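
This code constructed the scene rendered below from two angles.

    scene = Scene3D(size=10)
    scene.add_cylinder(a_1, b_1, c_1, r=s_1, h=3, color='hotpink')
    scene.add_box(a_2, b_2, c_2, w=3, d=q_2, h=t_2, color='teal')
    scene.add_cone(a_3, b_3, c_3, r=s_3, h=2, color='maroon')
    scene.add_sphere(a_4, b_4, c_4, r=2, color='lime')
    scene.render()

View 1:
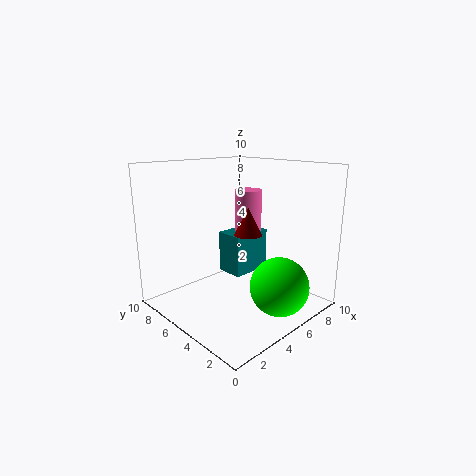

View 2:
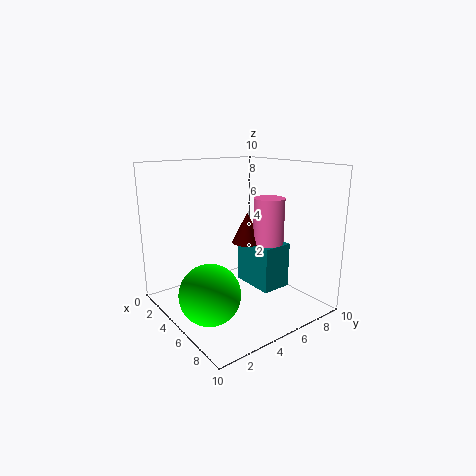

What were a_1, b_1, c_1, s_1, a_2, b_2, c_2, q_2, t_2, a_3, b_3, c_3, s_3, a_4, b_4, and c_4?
a_1 = 7, b_1 = 6, c_1 = 5, s_1 = 1, a_2 = 5, b_2 = 5, c_2 = 2, q_2 = 2, t_2 = 3, a_3 = 6, b_3 = 5, c_3 = 5, s_3 = 1, a_4 = 6, b_4 = 2, c_4 = 2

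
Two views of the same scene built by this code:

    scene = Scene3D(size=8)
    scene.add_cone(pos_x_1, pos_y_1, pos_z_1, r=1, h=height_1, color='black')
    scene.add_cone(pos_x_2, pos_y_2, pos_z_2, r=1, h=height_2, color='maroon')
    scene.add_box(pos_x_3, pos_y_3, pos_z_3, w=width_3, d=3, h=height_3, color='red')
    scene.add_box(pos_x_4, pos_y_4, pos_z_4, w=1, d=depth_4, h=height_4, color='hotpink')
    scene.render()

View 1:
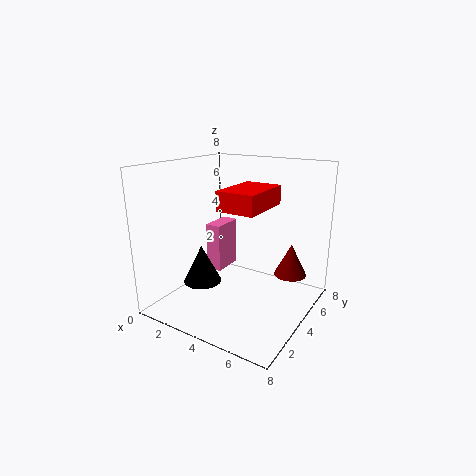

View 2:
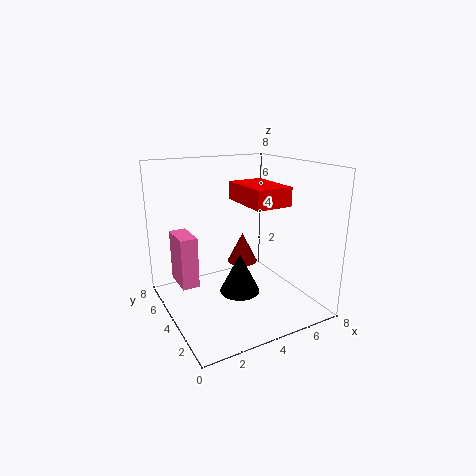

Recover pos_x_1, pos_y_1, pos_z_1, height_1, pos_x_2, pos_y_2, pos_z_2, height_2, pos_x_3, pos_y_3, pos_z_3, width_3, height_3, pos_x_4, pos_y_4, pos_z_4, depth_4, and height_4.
pos_x_1 = 3, pos_y_1 = 2, pos_z_1 = 2, height_1 = 2, pos_x_2 = 6, pos_y_2 = 7, pos_z_2 = 1, height_2 = 2, pos_x_3 = 4, pos_y_3 = 2, pos_z_3 = 6, width_3 = 2, height_3 = 1, pos_x_4 = 1, pos_y_4 = 5, pos_z_4 = 1, depth_4 = 2, height_4 = 3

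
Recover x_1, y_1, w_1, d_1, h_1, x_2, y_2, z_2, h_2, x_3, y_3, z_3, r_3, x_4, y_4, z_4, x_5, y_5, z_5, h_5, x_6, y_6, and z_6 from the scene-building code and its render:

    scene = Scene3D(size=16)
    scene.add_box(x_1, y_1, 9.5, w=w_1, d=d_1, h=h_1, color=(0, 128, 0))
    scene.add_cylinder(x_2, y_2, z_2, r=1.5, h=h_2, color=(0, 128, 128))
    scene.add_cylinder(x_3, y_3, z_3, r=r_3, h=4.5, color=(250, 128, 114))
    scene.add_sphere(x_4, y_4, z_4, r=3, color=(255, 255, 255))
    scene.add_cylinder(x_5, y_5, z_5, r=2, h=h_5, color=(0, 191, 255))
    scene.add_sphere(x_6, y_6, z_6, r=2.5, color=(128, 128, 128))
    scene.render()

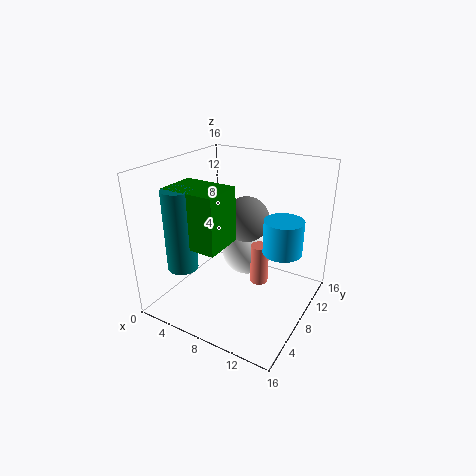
x_1 = 4, y_1 = 1, w_1 = 5.5, d_1 = 4, h_1 = 5.5, x_2 = 5.5, y_2 = 1.5, z_2 = 7, h_2 = 8, x_3 = 10.5, y_3 = 8.5, z_3 = 3, r_3 = 1, x_4 = 7.5, y_4 = 11, z_4 = 5, x_5 = 13.5, y_5 = 7.5, z_5 = 8, h_5 = 3.5, x_6 = 8.5, y_6 = 9, z_6 = 10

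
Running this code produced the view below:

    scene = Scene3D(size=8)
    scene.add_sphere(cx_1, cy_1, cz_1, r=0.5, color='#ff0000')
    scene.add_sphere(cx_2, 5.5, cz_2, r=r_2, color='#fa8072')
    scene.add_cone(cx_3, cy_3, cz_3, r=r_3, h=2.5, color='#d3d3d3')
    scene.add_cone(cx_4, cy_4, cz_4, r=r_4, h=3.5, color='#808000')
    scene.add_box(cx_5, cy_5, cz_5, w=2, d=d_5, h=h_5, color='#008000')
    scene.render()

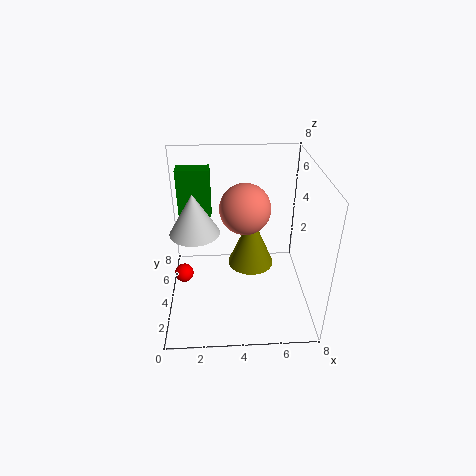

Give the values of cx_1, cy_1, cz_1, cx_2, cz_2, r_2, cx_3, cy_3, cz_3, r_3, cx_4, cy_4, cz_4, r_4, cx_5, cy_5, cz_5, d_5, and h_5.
cx_1 = 1
cy_1 = 3
cz_1 = 2.5
cx_2 = 4.5
cz_2 = 5
r_2 = 1.5
cx_3 = 1.5
cy_3 = 5.5
cz_3 = 3.5
r_3 = 1.5
cx_4 = 5
cy_4 = 6.5
cz_4 = 0.5
r_4 = 1.5
cx_5 = 0.5
cy_5 = 6.5
cz_5 = 4
d_5 = 1
h_5 = 3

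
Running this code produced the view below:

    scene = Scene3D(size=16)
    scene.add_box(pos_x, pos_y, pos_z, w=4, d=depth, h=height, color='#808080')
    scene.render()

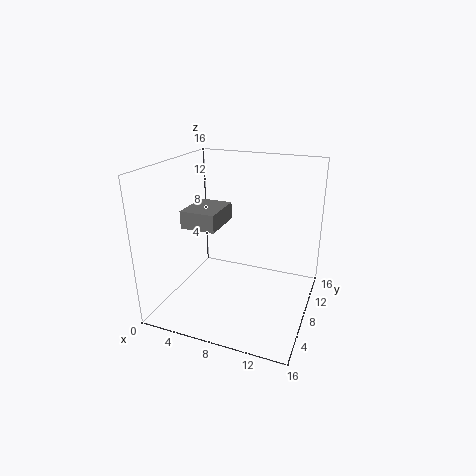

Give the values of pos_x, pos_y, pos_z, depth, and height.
pos_x = 2, pos_y = 6, pos_z = 9, depth = 5, height = 2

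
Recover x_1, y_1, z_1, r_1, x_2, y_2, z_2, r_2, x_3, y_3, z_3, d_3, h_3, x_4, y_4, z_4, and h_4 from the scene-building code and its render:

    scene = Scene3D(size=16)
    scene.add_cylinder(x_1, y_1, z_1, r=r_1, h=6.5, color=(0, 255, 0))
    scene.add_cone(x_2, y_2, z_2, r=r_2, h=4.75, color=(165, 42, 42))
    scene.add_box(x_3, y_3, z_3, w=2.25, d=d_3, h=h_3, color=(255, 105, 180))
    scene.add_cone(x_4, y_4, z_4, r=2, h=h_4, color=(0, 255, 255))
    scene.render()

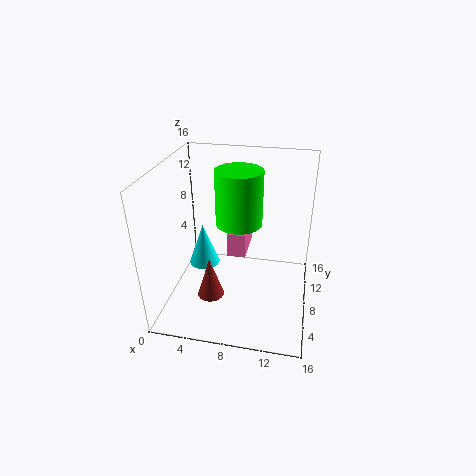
x_1 = 7.5
y_1 = 11
z_1 = 8.25
r_1 = 2.75
x_2 = 5.25
y_2 = 5.75
z_2 = 1.5
r_2 = 1.5
x_3 = 6.25
y_3 = 9.75
z_3 = 4.25
d_3 = 5.25
h_3 = 3
x_4 = 2.5
y_4 = 12.25
z_4 = 1.25
h_4 = 5.5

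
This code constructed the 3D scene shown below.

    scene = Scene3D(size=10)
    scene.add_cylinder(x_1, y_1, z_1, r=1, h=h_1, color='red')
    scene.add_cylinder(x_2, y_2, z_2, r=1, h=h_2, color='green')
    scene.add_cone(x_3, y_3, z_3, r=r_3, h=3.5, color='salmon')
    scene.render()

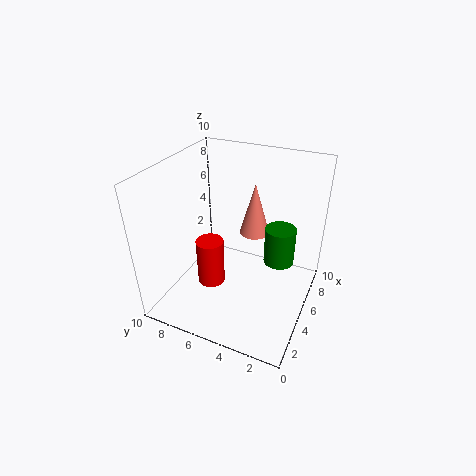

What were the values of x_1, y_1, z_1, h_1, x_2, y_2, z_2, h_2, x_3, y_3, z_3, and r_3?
x_1 = 4.5; y_1 = 7; z_1 = 1; h_1 = 3.5; x_2 = 5; y_2 = 2; z_2 = 4; h_2 = 2.5; x_3 = 5.5; y_3 = 4; z_3 = 5.5; r_3 = 1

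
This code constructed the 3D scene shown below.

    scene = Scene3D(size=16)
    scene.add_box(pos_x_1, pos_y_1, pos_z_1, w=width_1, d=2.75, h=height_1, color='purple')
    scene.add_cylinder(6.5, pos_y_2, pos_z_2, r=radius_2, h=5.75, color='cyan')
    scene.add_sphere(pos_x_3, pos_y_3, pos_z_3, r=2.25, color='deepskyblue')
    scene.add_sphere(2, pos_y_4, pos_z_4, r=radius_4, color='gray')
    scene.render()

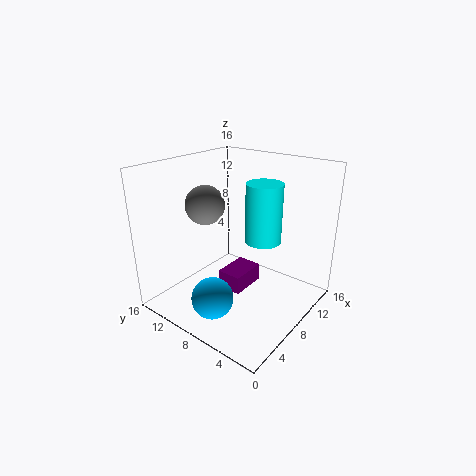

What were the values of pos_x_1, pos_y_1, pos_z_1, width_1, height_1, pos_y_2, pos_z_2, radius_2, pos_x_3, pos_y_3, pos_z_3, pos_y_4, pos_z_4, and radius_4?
pos_x_1 = 5.75; pos_y_1 = 6.25; pos_z_1 = 2.5; width_1 = 4; height_1 = 2; pos_y_2 = 3.75; pos_z_2 = 9.5; radius_2 = 1.75; pos_x_3 = 3.5; pos_y_3 = 8; pos_z_3 = 2.5; pos_y_4 = 7; pos_z_4 = 13.75; radius_4 = 1.75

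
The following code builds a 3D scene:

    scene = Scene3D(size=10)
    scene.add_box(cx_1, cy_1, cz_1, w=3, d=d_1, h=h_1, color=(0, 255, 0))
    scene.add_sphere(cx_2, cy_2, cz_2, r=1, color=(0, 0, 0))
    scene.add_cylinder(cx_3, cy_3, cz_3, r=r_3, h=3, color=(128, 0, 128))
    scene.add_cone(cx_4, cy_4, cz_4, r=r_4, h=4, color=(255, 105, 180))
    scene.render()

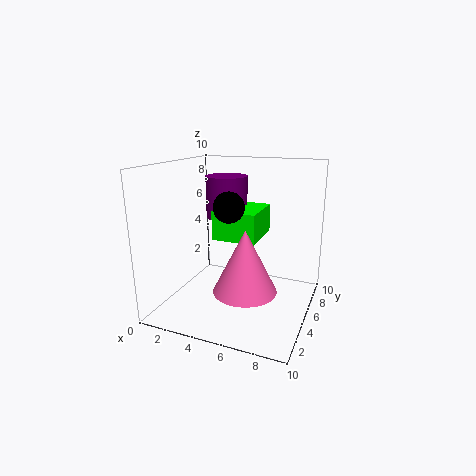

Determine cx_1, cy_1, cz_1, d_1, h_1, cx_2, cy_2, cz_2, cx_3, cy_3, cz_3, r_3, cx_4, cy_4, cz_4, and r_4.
cx_1 = 3.5
cy_1 = 4
cz_1 = 5
d_1 = 3.5
h_1 = 2
cx_2 = 5
cy_2 = 3.5
cz_2 = 7.5
cx_3 = 3.5
cy_3 = 6.5
cz_3 = 6
r_3 = 1.5
cx_4 = 6.5
cy_4 = 2.5
cz_4 = 2.5
r_4 = 2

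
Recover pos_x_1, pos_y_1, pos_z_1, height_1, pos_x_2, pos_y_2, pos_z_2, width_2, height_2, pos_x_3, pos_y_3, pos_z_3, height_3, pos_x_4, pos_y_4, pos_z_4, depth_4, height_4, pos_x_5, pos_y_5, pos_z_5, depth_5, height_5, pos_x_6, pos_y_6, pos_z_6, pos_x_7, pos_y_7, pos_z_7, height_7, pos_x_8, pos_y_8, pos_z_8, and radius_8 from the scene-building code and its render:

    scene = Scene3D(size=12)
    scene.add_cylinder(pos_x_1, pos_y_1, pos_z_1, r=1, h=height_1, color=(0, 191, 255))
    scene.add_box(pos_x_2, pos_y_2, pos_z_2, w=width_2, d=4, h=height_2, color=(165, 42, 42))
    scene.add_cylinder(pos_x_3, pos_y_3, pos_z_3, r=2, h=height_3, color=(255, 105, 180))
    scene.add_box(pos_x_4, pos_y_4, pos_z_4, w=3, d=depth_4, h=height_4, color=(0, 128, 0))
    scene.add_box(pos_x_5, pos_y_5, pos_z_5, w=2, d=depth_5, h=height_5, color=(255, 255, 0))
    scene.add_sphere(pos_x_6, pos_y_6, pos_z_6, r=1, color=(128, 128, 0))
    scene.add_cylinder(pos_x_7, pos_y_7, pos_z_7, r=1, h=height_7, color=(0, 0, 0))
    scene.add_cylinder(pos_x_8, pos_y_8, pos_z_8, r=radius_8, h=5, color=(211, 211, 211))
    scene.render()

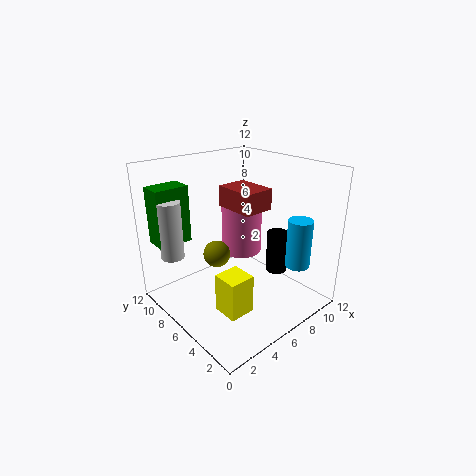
pos_x_1 = 9, pos_y_1 = 2, pos_z_1 = 4, height_1 = 4, pos_x_2 = 8, pos_y_2 = 7, pos_z_2 = 7, width_2 = 3, height_2 = 2, pos_x_3 = 10, pos_y_3 = 10, pos_z_3 = 2, height_3 = 6, pos_x_4 = 1, pos_y_4 = 10, pos_z_4 = 5, depth_4 = 2, height_4 = 5, pos_x_5 = 2, pos_y_5 = 2, pos_z_5 = 2, depth_5 = 2, height_5 = 3, pos_x_6 = 3, pos_y_6 = 5, pos_z_6 = 6, pos_x_7 = 11, pos_y_7 = 6, pos_z_7 = 1, height_7 = 4, pos_x_8 = 2, pos_y_8 = 10, pos_z_8 = 4, radius_8 = 1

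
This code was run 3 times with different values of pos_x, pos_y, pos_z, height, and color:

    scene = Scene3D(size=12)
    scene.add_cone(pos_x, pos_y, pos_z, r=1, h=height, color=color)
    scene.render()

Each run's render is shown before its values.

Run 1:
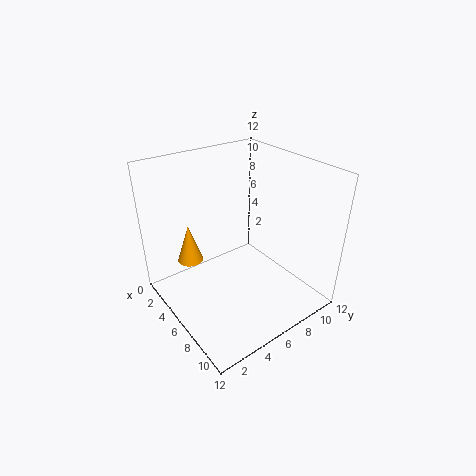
pos_x = 5; pos_y = 2; pos_z = 5; height = 3; color = 'orange'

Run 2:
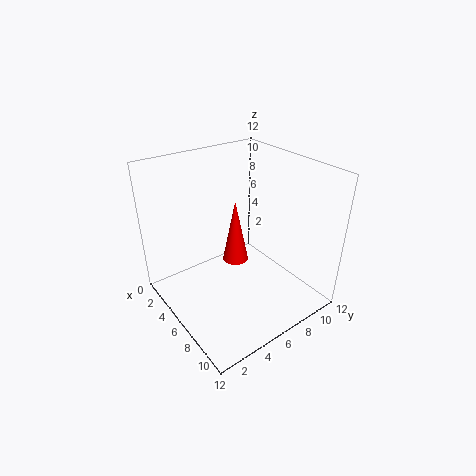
pos_x = 7; pos_y = 5; pos_z = 5; height = 5; color = 'red'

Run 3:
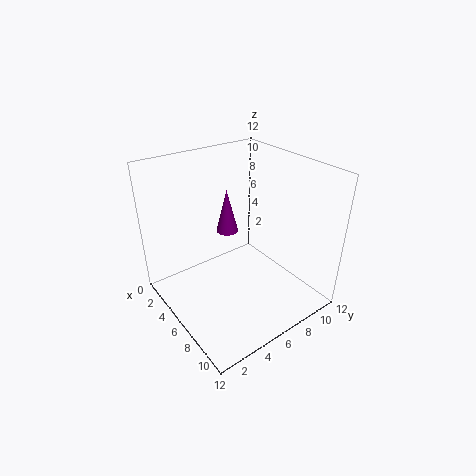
pos_x = 3; pos_y = 7; pos_z = 5; height = 4; color = 'purple'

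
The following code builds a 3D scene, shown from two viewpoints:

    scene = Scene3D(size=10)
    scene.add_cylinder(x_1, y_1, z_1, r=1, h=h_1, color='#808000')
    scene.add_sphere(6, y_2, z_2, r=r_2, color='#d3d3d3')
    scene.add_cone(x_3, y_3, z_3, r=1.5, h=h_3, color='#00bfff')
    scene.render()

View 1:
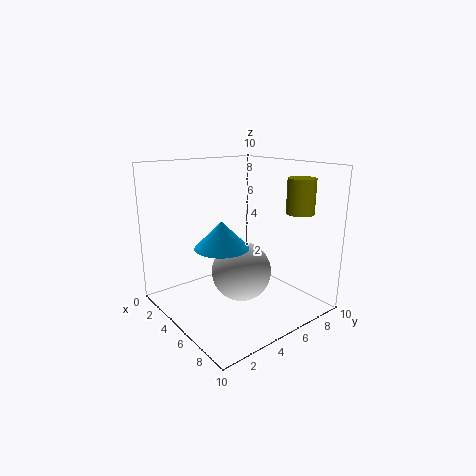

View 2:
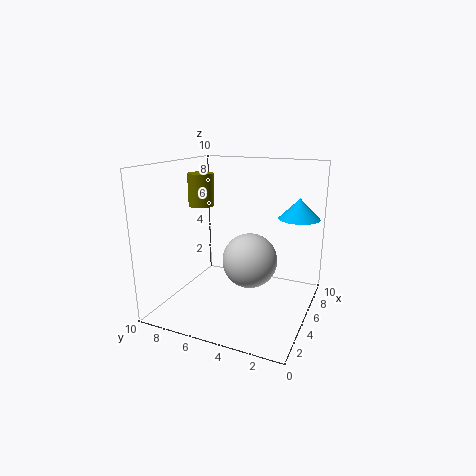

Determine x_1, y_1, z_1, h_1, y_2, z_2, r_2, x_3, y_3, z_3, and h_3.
x_1 = 7; y_1 = 9; z_1 = 6.5; h_1 = 2.5; y_2 = 4.5; z_2 = 3; r_2 = 2; x_3 = 8; y_3 = 1.5; z_3 = 6; h_3 = 1.5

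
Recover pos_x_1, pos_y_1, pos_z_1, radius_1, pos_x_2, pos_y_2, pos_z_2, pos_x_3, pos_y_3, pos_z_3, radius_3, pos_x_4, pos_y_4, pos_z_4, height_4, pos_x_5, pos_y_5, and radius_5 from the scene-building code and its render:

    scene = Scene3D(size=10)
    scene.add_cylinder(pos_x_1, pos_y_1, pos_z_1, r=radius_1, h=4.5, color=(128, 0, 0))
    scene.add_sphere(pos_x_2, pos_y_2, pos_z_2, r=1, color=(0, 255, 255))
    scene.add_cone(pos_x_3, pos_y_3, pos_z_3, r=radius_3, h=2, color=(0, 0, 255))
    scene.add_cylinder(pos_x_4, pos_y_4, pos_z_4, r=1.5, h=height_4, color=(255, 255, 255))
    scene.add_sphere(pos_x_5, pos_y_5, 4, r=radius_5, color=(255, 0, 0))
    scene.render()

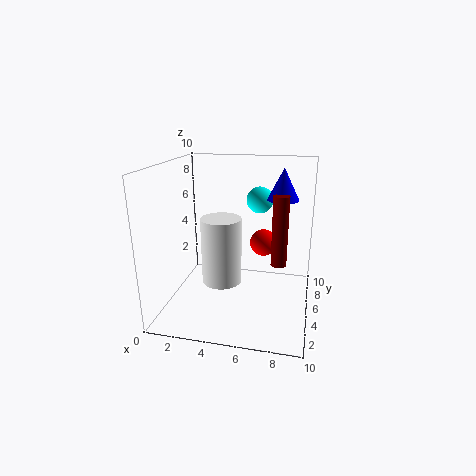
pos_x_1 = 8; pos_y_1 = 3.5; pos_z_1 = 4; radius_1 = 0.5; pos_x_2 = 6; pos_y_2 = 8; pos_z_2 = 7; pos_x_3 = 8; pos_y_3 = 4.5; pos_z_3 = 8; radius_3 = 1; pos_x_4 = 3.5; pos_y_4 = 6; pos_z_4 = 1; height_4 = 5; pos_x_5 = 6.5; pos_y_5 = 7; radius_5 = 1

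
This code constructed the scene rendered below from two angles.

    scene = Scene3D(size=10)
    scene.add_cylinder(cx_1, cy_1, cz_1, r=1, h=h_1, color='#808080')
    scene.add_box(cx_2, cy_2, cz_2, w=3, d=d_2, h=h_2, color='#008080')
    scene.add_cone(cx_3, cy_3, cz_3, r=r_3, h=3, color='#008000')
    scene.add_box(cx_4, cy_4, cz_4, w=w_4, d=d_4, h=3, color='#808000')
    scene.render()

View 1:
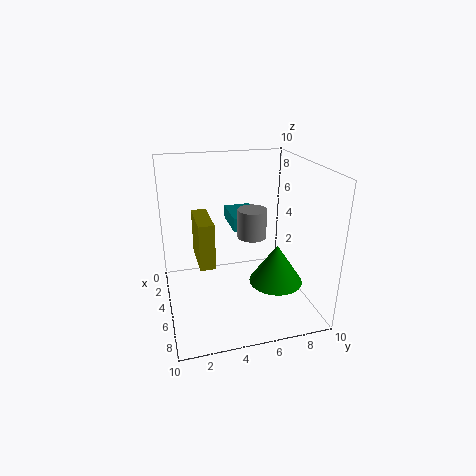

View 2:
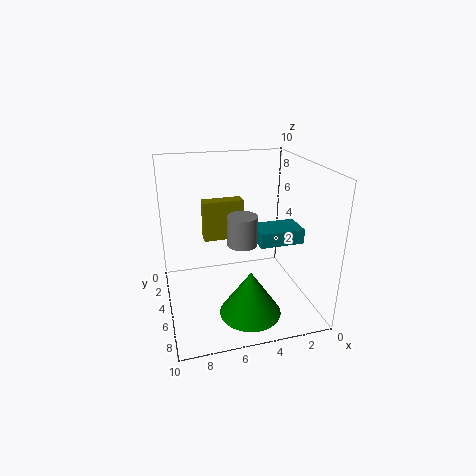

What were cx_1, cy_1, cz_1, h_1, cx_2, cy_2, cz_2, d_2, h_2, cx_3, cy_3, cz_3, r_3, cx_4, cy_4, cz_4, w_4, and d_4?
cx_1 = 5, cy_1 = 6, cz_1 = 5, h_1 = 2, cx_2 = 1, cy_2 = 5, cz_2 = 5, d_2 = 2, h_2 = 1, cx_3 = 5, cy_3 = 8, cz_3 = 1, r_3 = 2, cx_4 = 4, cy_4 = 2, cz_4 = 4, w_4 = 3, d_4 = 1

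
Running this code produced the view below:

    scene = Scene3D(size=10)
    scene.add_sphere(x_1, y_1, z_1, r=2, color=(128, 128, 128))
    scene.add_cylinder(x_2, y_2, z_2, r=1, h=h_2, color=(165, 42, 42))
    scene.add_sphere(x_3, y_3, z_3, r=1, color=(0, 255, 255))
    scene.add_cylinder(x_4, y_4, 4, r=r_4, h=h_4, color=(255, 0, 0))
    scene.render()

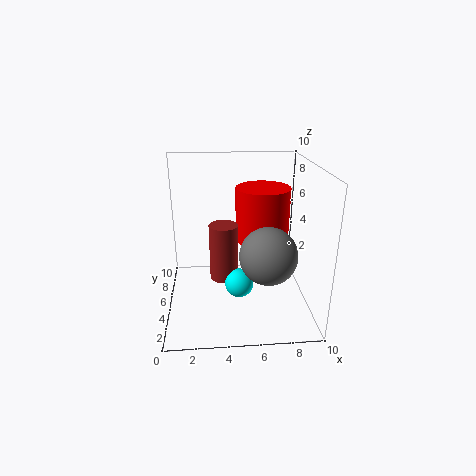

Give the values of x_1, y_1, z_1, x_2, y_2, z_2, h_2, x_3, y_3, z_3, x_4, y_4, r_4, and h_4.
x_1 = 7
y_1 = 4
z_1 = 4
x_2 = 4
y_2 = 5
z_2 = 2
h_2 = 4
x_3 = 5
y_3 = 4
z_3 = 2
x_4 = 7
y_4 = 7
r_4 = 2
h_4 = 4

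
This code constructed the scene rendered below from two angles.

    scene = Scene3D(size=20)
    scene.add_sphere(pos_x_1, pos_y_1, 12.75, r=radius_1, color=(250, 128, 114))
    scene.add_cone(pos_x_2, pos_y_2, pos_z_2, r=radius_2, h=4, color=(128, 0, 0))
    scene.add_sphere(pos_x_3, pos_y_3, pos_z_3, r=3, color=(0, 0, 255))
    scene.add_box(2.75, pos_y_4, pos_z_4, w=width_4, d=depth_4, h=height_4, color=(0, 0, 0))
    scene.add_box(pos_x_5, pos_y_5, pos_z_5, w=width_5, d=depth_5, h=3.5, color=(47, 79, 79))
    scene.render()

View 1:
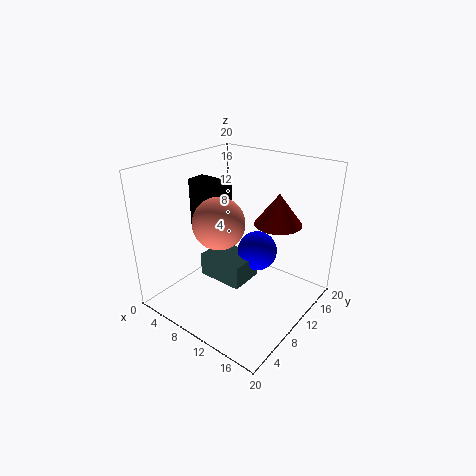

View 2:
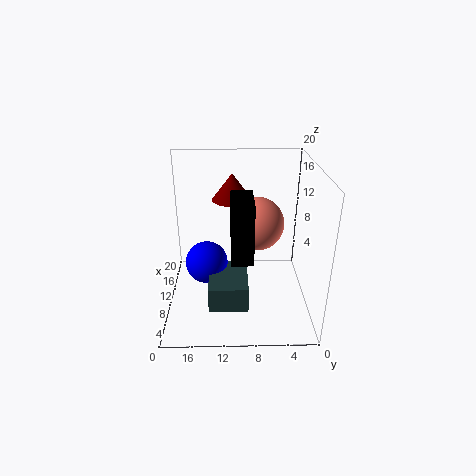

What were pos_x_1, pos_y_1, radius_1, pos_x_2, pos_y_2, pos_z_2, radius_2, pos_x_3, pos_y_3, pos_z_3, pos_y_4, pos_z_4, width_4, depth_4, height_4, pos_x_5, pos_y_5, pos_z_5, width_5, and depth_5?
pos_x_1 = 8.75, pos_y_1 = 7.5, radius_1 = 3.5, pos_x_2 = 15.75, pos_y_2 = 10.75, pos_z_2 = 13.5, radius_2 = 3, pos_x_3 = 10.25, pos_y_3 = 14.5, pos_z_3 = 6, pos_y_4 = 8.25, pos_z_4 = 10, width_4 = 5.5, depth_4 = 2.75, height_4 = 7.5, pos_x_5 = 3.75, pos_y_5 = 8.75, pos_z_5 = 2.25, width_5 = 7, depth_5 = 5.25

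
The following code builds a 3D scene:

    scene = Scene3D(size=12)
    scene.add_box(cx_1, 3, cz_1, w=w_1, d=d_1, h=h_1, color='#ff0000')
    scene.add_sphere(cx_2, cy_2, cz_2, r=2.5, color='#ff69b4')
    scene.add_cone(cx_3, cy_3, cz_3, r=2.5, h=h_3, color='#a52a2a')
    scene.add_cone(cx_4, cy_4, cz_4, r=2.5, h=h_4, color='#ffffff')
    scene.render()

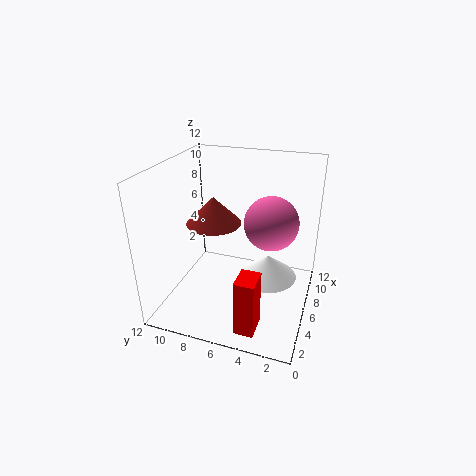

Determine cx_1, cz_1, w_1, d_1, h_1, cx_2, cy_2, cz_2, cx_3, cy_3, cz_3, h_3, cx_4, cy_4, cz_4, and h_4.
cx_1 = 0.5, cz_1 = 1, w_1 = 2, d_1 = 1.5, h_1 = 4.5, cx_2 = 9.5, cy_2 = 4, cz_2 = 6, cx_3 = 8, cy_3 = 9, cz_3 = 6, h_3 = 2.5, cx_4 = 6.5, cy_4 = 3.5, cz_4 = 2.5, h_4 = 2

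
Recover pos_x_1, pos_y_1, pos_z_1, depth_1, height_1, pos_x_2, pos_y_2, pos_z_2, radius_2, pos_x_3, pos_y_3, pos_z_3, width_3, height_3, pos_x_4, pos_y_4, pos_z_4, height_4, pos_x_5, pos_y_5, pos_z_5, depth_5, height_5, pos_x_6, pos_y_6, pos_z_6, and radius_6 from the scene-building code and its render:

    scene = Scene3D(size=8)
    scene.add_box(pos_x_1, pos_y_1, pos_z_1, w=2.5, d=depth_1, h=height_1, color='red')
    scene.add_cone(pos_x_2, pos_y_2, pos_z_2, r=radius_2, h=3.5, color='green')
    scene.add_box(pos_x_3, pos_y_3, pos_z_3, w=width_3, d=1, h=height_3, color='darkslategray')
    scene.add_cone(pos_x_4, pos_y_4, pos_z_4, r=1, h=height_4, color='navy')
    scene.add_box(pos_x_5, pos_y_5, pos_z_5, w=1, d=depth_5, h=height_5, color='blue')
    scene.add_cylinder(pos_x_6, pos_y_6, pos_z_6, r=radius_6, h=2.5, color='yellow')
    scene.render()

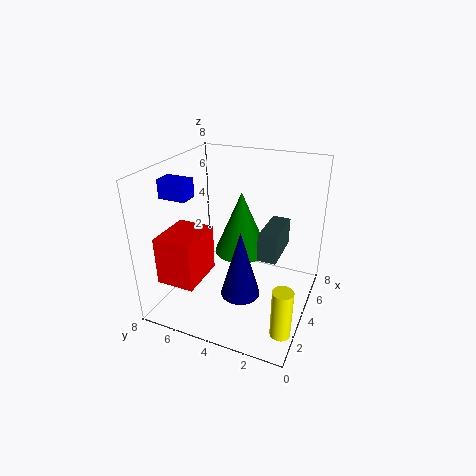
pos_x_1 = 0.5
pos_y_1 = 5
pos_z_1 = 2.5
depth_1 = 2
height_1 = 2.5
pos_x_2 = 4.5
pos_y_2 = 4
pos_z_2 = 3
radius_2 = 1.5
pos_x_3 = 3
pos_y_3 = 1.5
pos_z_3 = 3.5
width_3 = 2.5
height_3 = 1.5
pos_x_4 = 2
pos_y_4 = 3
pos_z_4 = 2
height_4 = 3.5
pos_x_5 = 2
pos_y_5 = 6
pos_z_5 = 6.5
depth_5 = 1.5
height_5 = 1
pos_x_6 = 1
pos_y_6 = 0.5
pos_z_6 = 1
radius_6 = 0.5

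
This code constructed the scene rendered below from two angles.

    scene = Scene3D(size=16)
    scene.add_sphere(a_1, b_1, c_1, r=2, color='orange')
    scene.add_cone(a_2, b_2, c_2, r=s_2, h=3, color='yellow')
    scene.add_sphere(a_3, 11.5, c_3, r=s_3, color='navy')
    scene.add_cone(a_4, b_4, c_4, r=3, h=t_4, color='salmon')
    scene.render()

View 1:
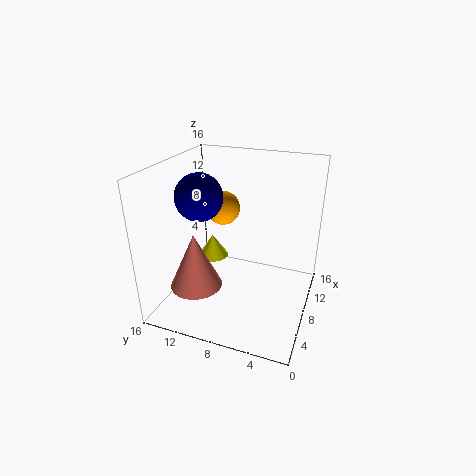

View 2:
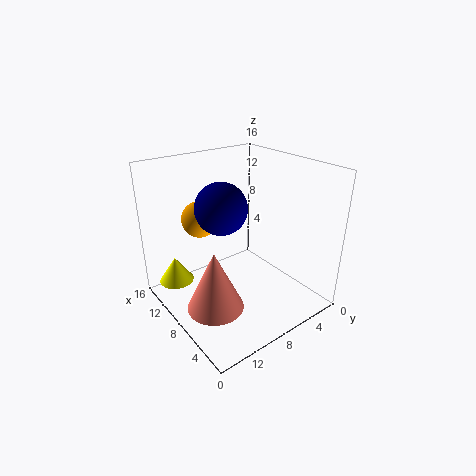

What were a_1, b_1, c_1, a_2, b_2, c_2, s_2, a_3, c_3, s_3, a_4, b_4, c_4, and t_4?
a_1 = 11; b_1 = 11; c_1 = 10; a_2 = 13; b_2 = 13.5; c_2 = 2; s_2 = 2; a_3 = 6; c_3 = 13; s_3 = 2.5; a_4 = 6; b_4 = 12.5; c_4 = 2; t_4 = 6.5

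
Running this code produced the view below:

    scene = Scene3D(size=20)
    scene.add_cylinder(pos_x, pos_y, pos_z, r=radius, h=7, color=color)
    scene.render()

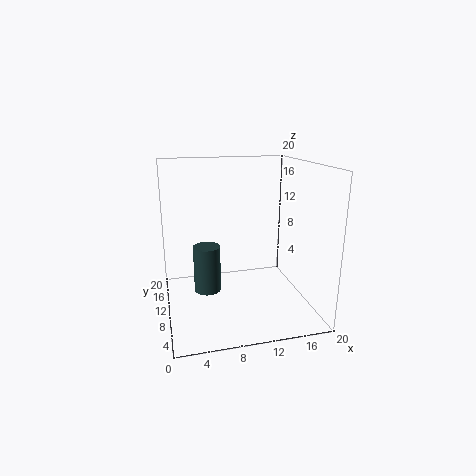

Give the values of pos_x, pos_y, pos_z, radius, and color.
pos_x = 6, pos_y = 13, pos_z = 1, radius = 2, color = 'darkslategray'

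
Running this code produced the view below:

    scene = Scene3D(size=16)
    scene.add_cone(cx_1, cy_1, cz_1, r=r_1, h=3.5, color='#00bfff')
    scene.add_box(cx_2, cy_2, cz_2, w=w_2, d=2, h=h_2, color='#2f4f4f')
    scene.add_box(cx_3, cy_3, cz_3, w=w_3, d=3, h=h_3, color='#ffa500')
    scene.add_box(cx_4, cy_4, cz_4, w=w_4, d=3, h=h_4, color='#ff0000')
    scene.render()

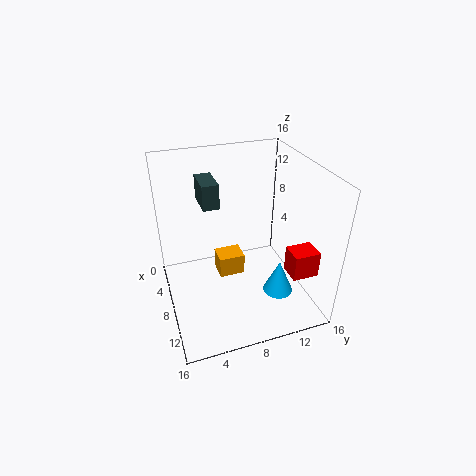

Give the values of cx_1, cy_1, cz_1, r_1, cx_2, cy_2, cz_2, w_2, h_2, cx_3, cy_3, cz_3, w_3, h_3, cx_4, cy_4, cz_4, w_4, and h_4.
cx_1 = 13.5
cy_1 = 10.5
cz_1 = 4.5
r_1 = 1.5
cx_2 = 0.5
cy_2 = 5
cz_2 = 10
w_2 = 4
h_2 = 3
cx_3 = 5
cy_3 = 6
cz_3 = 2.5
w_3 = 2.5
h_3 = 2.5
cx_4 = 10
cy_4 = 13
cz_4 = 4
w_4 = 2.5
h_4 = 3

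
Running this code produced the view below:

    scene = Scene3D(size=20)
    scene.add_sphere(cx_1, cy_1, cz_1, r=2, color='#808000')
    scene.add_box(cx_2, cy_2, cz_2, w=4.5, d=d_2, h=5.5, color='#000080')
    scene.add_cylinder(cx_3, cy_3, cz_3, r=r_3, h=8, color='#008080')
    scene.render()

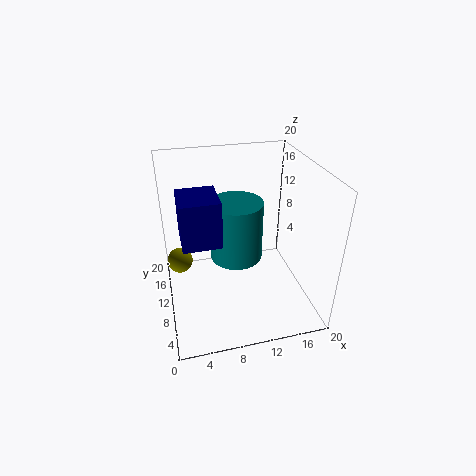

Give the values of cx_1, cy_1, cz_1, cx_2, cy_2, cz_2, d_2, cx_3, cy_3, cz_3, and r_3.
cx_1 = 2
cy_1 = 16.5
cz_1 = 3
cx_2 = 2
cy_2 = 3
cz_2 = 13.5
d_2 = 5
cx_3 = 9.5
cy_3 = 9
cz_3 = 8
r_3 = 3.5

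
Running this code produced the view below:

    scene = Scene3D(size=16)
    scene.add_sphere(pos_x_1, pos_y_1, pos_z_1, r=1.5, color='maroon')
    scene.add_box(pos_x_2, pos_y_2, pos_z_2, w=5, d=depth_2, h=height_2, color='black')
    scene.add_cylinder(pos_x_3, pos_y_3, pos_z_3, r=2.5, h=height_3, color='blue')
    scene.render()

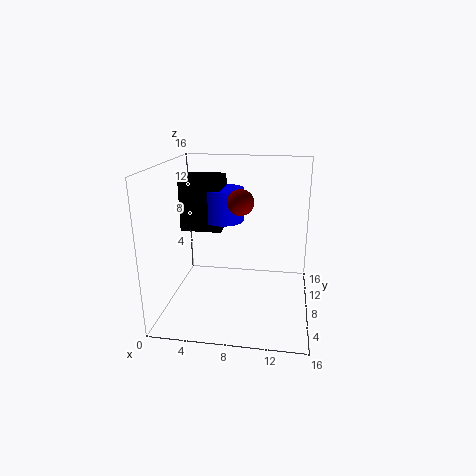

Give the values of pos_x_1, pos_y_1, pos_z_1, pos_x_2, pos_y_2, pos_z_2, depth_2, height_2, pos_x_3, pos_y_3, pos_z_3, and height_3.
pos_x_1 = 8
pos_y_1 = 10
pos_z_1 = 11.5
pos_x_2 = 0.5
pos_y_2 = 10.5
pos_z_2 = 7.5
depth_2 = 4
height_2 = 6.5
pos_x_3 = 5.5
pos_y_3 = 12.5
pos_z_3 = 8.5
height_3 = 4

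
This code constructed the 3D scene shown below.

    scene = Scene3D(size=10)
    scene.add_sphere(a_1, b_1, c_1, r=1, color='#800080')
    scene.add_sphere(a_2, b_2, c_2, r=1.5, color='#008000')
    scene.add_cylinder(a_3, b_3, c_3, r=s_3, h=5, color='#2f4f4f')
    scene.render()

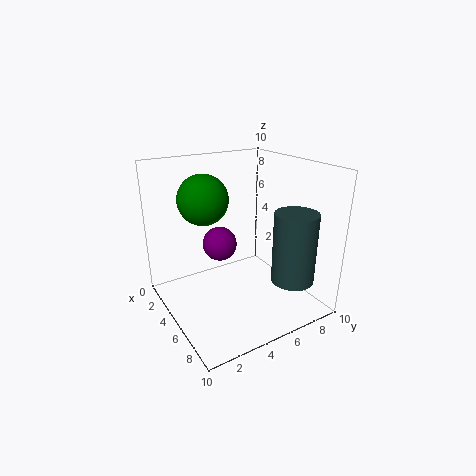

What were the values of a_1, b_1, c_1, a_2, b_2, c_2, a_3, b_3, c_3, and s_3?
a_1 = 7, b_1 = 2.5, c_1 = 6, a_2 = 6, b_2 = 2, c_2 = 8.5, a_3 = 7.5, b_3 = 8, c_3 = 2, s_3 = 1.5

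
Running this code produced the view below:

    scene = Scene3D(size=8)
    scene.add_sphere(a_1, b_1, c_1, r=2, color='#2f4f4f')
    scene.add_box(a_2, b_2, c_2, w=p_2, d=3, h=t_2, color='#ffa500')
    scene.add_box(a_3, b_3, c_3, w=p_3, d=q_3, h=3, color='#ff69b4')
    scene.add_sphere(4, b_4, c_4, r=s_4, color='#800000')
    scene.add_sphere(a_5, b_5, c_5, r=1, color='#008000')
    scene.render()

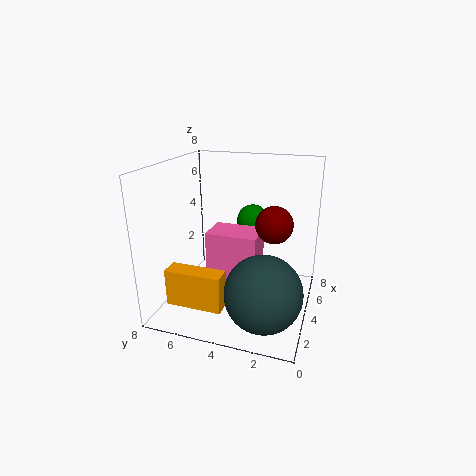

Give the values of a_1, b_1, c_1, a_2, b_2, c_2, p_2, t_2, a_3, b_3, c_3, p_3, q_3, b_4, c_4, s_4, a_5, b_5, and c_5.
a_1 = 2; b_1 = 2; c_1 = 2; a_2 = 1; b_2 = 4; c_2 = 1; p_2 = 1; t_2 = 2; a_3 = 4; b_3 = 3; c_3 = 1; p_3 = 2; q_3 = 3; b_4 = 2; c_4 = 5; s_4 = 1; a_5 = 7; b_5 = 4; c_5 = 4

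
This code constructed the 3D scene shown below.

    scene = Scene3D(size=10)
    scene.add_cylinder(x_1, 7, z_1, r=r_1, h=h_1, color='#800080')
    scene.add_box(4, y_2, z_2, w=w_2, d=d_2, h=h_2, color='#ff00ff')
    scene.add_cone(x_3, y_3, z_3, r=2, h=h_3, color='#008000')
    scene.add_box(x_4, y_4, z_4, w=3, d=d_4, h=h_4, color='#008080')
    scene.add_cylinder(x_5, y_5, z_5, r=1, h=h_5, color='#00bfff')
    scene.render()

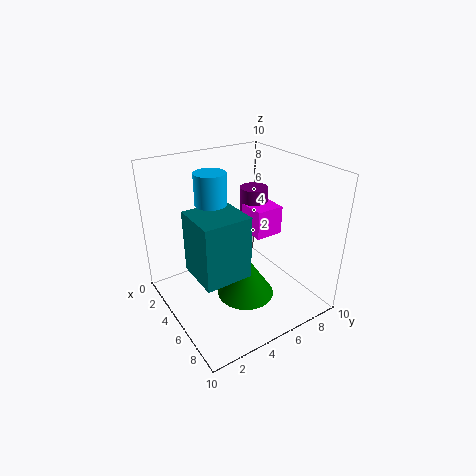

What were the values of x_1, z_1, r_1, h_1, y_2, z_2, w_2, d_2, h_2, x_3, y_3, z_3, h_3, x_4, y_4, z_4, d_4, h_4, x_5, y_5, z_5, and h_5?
x_1 = 4, z_1 = 6, r_1 = 1, h_1 = 2, y_2 = 6, z_2 = 5, w_2 = 2, d_2 = 2, h_2 = 2, x_3 = 6, y_3 = 5, z_3 = 1, h_3 = 3, x_4 = 5, y_4 = 1, z_4 = 4, d_4 = 3, h_4 = 4, x_5 = 5, y_5 = 3, z_5 = 8, h_5 = 2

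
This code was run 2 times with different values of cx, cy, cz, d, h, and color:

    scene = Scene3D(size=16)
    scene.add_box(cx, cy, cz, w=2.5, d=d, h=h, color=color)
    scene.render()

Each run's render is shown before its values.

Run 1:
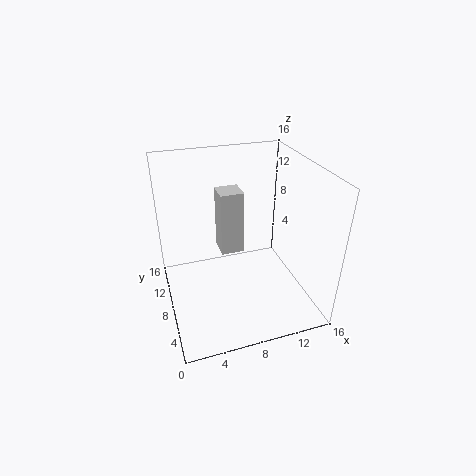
cx = 6, cy = 7.5, cz = 6.5, d = 2.5, h = 7, color = 'lightgray'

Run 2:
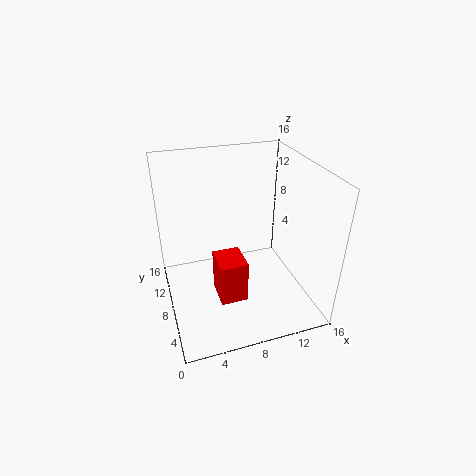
cx = 4, cy = 0.5, cz = 6, d = 3, h = 4, color = 'red'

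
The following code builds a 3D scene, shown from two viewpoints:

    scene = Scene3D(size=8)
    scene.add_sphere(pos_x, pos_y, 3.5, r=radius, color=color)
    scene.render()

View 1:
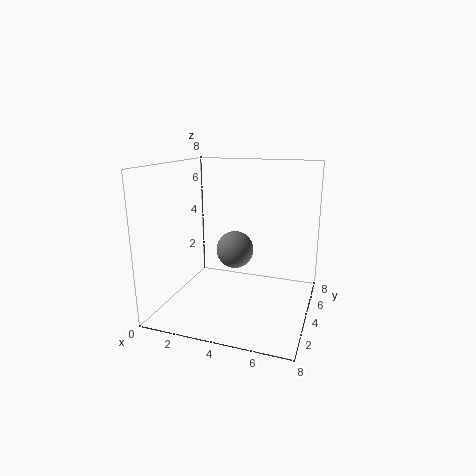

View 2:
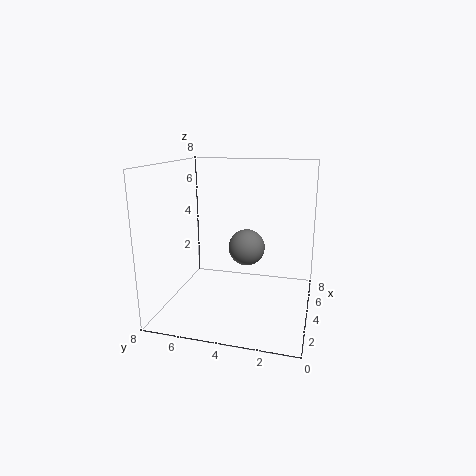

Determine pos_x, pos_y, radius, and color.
pos_x = 4, pos_y = 3.5, radius = 1, color = 'gray'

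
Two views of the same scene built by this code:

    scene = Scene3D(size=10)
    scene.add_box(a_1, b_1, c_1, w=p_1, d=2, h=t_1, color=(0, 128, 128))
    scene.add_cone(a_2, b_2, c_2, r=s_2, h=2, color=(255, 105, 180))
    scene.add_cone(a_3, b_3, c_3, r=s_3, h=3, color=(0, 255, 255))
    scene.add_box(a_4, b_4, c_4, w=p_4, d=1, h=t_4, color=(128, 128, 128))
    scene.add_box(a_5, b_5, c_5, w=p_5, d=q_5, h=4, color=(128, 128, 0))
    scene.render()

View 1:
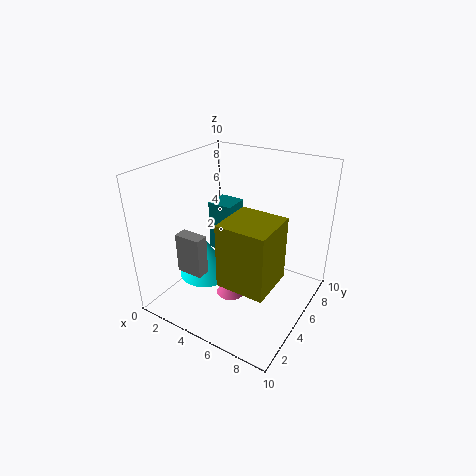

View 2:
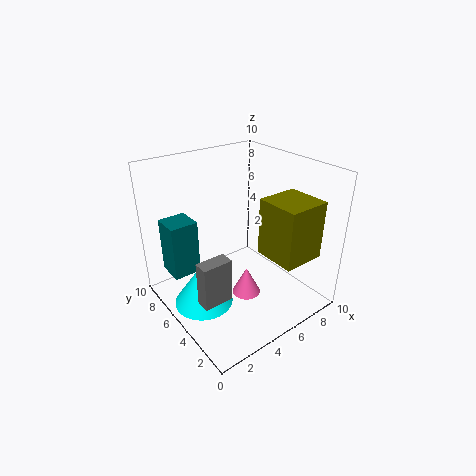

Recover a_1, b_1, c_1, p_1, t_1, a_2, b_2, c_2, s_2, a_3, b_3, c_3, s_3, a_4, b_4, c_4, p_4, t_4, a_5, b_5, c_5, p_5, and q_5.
a_1 = 1; b_1 = 7; c_1 = 2; p_1 = 2; t_1 = 4; a_2 = 5; b_2 = 4; c_2 = 1; s_2 = 1; a_3 = 2; b_3 = 5; c_3 = 1; s_3 = 2; a_4 = 1; b_4 = 3; c_4 = 2; p_4 = 2; t_4 = 3; a_5 = 6; b_5 = 1; c_5 = 4; p_5 = 3; q_5 = 3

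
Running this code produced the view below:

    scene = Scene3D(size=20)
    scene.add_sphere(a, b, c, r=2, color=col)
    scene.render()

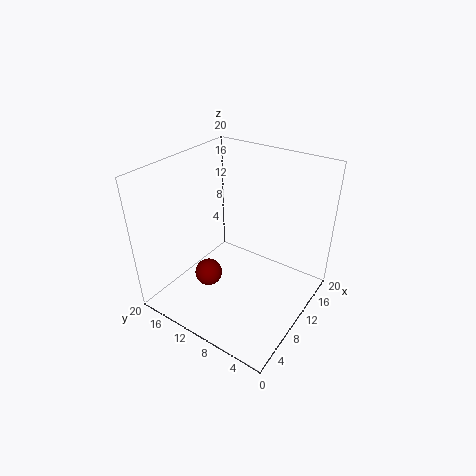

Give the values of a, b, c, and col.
a = 8; b = 14; c = 3.5; col = 'maroon'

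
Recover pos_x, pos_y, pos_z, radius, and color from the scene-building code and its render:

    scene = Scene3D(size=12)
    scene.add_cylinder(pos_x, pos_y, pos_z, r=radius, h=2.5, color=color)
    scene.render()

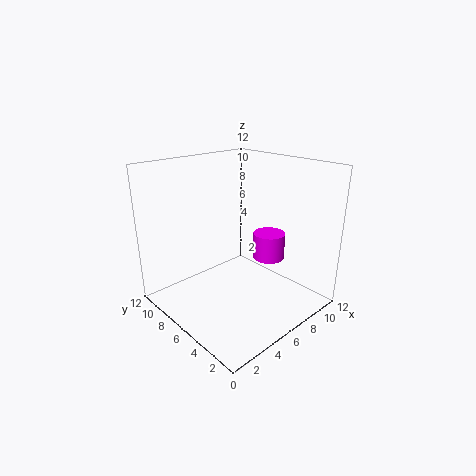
pos_x = 10.5
pos_y = 6.5
pos_z = 2.5
radius = 1.5
color = 'magenta'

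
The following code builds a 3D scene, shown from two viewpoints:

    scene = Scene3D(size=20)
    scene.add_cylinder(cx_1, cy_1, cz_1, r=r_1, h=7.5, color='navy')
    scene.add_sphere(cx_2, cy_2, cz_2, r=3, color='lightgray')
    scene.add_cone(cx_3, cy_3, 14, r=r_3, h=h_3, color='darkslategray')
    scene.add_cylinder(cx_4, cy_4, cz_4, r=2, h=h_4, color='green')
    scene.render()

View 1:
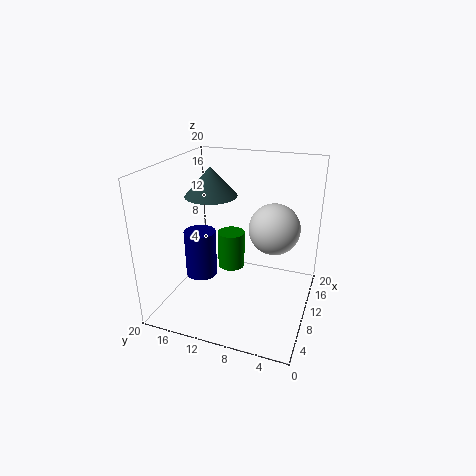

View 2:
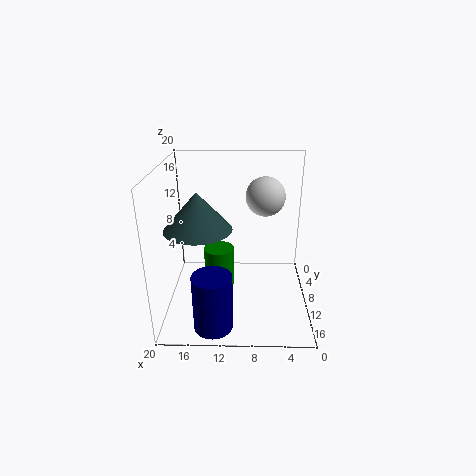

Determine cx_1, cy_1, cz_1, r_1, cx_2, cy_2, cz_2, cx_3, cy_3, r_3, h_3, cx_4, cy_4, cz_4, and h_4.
cx_1 = 13
cy_1 = 17.5
cz_1 = 1
r_1 = 2.5
cx_2 = 6
cy_2 = 4
cz_2 = 14
cx_3 = 14.5
cy_3 = 16
r_3 = 4
h_3 = 4.5
cx_4 = 12.5
cy_4 = 12
cz_4 = 4
h_4 = 5.5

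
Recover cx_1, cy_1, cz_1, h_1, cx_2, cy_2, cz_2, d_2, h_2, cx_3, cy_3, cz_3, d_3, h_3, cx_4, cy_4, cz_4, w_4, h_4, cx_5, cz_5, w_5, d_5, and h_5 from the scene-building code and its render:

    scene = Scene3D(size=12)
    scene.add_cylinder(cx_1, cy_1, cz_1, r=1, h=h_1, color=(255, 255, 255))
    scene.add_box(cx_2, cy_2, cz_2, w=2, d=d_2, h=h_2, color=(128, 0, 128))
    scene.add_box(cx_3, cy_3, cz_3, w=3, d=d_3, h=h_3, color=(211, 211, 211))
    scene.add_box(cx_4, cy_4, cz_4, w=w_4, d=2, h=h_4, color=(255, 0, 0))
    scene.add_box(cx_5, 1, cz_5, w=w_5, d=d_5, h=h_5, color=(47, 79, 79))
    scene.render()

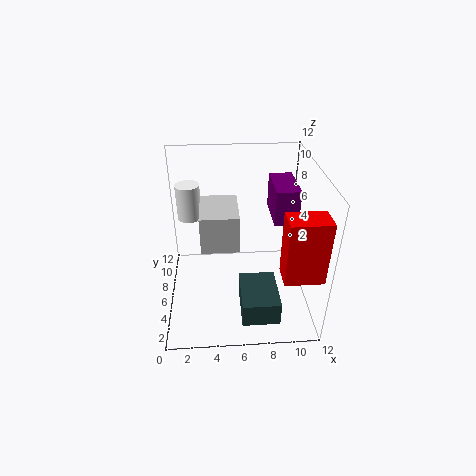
cx_1 = 2; cy_1 = 8; cz_1 = 7; h_1 = 3; cx_2 = 9; cy_2 = 6; cz_2 = 7; d_2 = 4; h_2 = 3; cx_3 = 3; cy_3 = 4; cz_3 = 6; d_3 = 4; h_3 = 3; cx_4 = 9; cy_4 = 1; cz_4 = 5; w_4 = 3; h_4 = 5; cx_5 = 6; cz_5 = 1; w_5 = 3; d_5 = 4; h_5 = 2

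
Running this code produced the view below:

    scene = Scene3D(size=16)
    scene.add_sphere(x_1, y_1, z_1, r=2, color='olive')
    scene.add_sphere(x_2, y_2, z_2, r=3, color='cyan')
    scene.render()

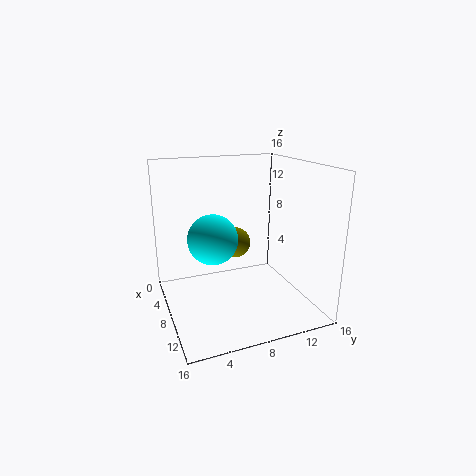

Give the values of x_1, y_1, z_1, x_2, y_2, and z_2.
x_1 = 2; y_1 = 10; z_1 = 5; x_2 = 5; y_2 = 6; z_2 = 7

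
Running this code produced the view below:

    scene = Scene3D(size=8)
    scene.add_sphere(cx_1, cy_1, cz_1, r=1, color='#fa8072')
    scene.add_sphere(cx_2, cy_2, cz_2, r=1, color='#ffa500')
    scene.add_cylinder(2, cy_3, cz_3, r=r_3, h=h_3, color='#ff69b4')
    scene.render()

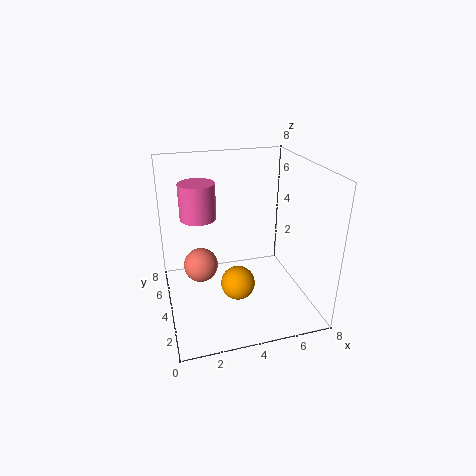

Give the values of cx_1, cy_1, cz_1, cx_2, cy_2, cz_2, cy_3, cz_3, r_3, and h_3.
cx_1 = 2
cy_1 = 5
cz_1 = 2
cx_2 = 4
cy_2 = 4
cz_2 = 1
cy_3 = 5
cz_3 = 5
r_3 = 1
h_3 = 2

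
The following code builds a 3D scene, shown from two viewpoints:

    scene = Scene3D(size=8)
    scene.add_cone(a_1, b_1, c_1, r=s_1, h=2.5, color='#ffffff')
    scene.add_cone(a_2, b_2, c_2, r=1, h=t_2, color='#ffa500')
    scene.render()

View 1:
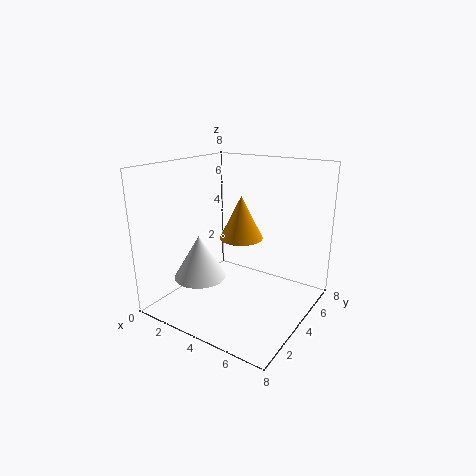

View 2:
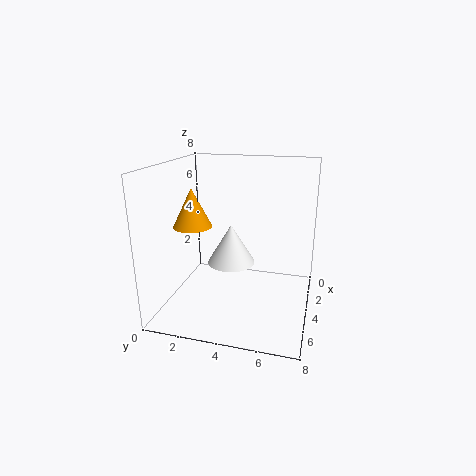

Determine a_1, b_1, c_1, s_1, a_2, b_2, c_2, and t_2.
a_1 = 2, b_1 = 3, c_1 = 1.5, s_1 = 1.5, a_2 = 5.5, b_2 = 2, c_2 = 5, t_2 = 2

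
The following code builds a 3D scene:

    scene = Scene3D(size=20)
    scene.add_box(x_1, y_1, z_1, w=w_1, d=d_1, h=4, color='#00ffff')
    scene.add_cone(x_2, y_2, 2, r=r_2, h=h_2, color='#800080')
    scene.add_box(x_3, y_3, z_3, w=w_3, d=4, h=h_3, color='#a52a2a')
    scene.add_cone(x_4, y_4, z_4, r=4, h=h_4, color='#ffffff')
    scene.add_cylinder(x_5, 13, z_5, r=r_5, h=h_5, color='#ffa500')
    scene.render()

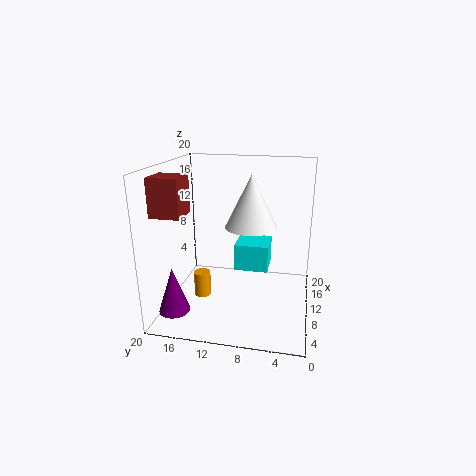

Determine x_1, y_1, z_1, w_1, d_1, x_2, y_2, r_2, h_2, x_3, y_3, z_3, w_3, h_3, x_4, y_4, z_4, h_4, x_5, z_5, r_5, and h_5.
x_1 = 12; y_1 = 6; z_1 = 4; w_1 = 5; d_1 = 5; x_2 = 3; y_2 = 17; r_2 = 2; h_2 = 6; x_3 = 4; y_3 = 16; z_3 = 14; w_3 = 4; h_3 = 5; x_4 = 15; y_4 = 9; z_4 = 10; h_4 = 8; x_5 = 3; z_5 = 5; r_5 = 1; h_5 = 3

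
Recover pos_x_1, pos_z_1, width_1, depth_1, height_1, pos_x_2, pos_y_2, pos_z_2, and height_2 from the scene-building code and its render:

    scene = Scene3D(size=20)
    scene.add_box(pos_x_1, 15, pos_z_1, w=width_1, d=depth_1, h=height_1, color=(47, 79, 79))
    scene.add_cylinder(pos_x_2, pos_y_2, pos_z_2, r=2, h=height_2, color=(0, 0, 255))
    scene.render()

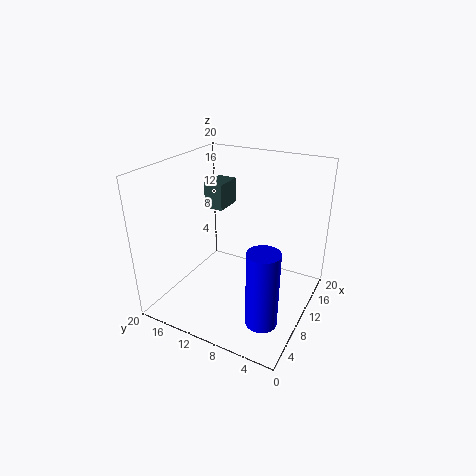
pos_x_1 = 14; pos_z_1 = 11.5; width_1 = 4.5; depth_1 = 3; height_1 = 4; pos_x_2 = 4; pos_y_2 = 3.5; pos_z_2 = 2.5; height_2 = 10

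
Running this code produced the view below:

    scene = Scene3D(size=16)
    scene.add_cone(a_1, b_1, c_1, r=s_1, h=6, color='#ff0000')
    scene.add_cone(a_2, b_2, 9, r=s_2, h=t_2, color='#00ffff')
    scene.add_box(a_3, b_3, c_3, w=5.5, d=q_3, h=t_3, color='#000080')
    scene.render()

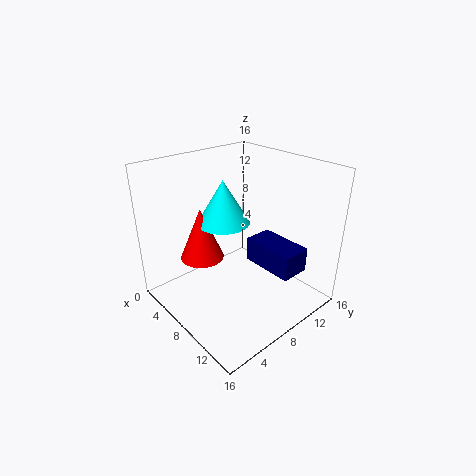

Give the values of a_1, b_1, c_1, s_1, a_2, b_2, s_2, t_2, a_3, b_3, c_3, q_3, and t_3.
a_1 = 4.5; b_1 = 5.5; c_1 = 5; s_1 = 2.5; a_2 = 5.5; b_2 = 8; s_2 = 3; t_2 = 5; a_3 = 10; b_3 = 7.5; c_3 = 6.5; q_3 = 3; t_3 = 2.5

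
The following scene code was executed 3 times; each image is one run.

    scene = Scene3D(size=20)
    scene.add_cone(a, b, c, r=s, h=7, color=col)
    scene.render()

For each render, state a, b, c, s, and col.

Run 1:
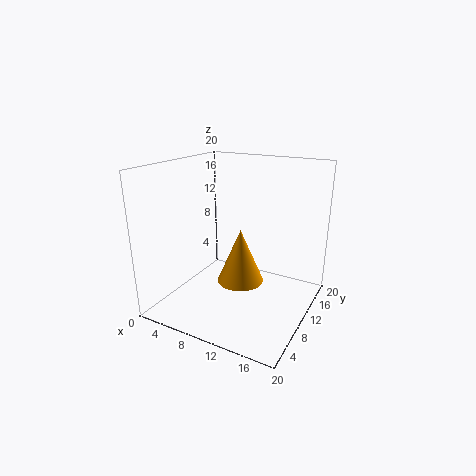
a = 12, b = 7, c = 5.5, s = 3, col = 'orange'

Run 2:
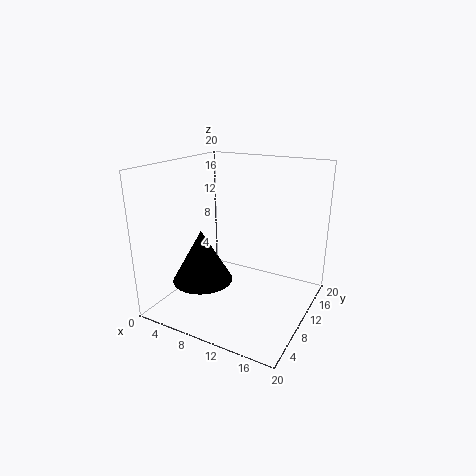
a = 7, b = 5.5, c = 5, s = 4, col = 'black'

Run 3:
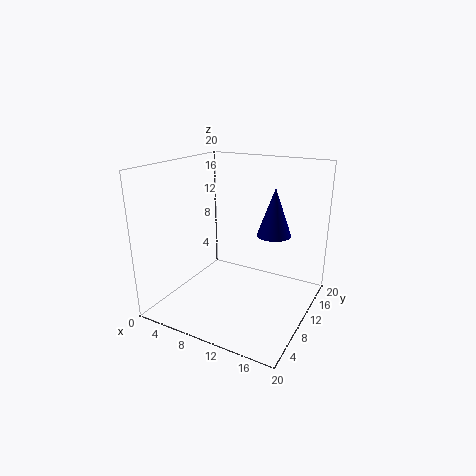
a = 13.5, b = 14.5, c = 9.5, s = 2.5, col = 'navy'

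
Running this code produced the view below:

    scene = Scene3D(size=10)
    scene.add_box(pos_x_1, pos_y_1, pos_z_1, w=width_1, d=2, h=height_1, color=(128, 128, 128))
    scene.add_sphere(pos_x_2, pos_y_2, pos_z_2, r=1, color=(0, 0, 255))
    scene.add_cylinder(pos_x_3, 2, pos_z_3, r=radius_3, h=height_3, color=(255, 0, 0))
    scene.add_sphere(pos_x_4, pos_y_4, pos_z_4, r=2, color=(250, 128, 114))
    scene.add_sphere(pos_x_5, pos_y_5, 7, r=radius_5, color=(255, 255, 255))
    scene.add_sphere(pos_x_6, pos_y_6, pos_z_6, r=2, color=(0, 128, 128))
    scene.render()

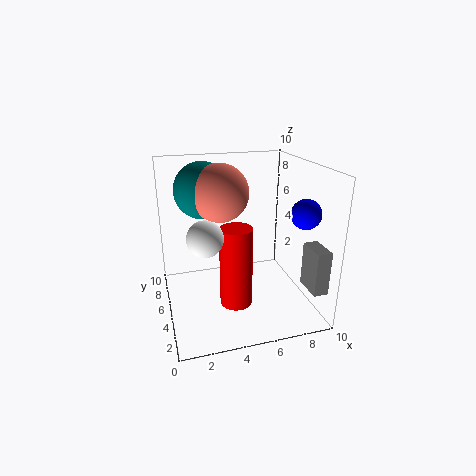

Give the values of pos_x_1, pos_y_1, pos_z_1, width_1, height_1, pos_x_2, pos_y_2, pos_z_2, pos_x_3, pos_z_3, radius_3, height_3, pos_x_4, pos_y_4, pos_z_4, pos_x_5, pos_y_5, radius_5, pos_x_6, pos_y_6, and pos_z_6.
pos_x_1 = 9; pos_y_1 = 1; pos_z_1 = 2; width_1 = 1; height_1 = 3; pos_x_2 = 9; pos_y_2 = 3; pos_z_2 = 7; pos_x_3 = 4; pos_z_3 = 2; radius_3 = 1; height_3 = 5; pos_x_4 = 4; pos_y_4 = 6; pos_z_4 = 8; pos_x_5 = 2; pos_y_5 = 1; radius_5 = 1; pos_x_6 = 3; pos_y_6 = 7; pos_z_6 = 8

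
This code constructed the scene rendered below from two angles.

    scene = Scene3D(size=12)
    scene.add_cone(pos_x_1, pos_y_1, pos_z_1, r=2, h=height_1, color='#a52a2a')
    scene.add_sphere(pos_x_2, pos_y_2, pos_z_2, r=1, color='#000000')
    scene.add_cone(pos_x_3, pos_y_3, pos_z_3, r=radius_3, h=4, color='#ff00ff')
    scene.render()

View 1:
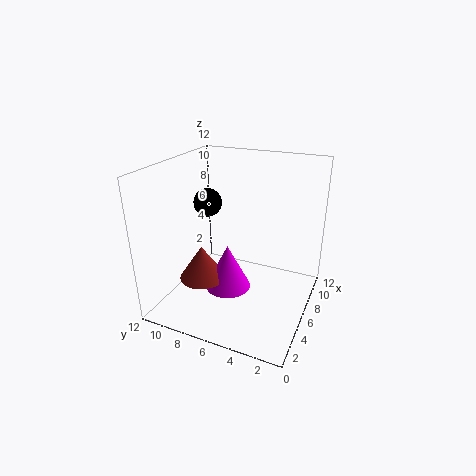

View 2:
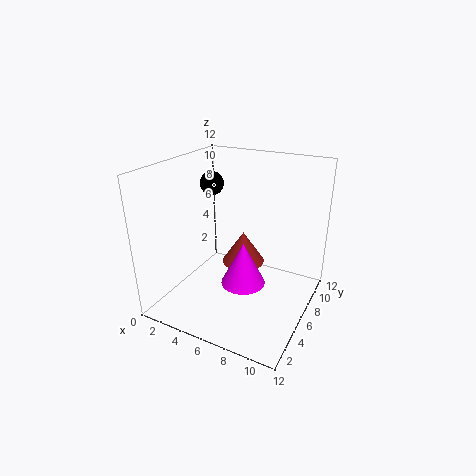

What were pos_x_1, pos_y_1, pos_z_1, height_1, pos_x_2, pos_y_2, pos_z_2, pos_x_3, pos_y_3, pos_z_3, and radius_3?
pos_x_1 = 5; pos_y_1 = 9; pos_z_1 = 2; height_1 = 3; pos_x_2 = 3; pos_y_2 = 7; pos_z_2 = 10; pos_x_3 = 6; pos_y_3 = 7; pos_z_3 = 1; radius_3 = 2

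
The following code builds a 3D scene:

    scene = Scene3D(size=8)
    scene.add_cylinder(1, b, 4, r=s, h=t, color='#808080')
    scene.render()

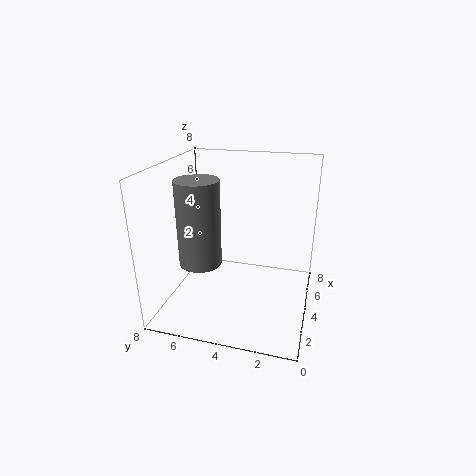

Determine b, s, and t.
b = 5
s = 1
t = 4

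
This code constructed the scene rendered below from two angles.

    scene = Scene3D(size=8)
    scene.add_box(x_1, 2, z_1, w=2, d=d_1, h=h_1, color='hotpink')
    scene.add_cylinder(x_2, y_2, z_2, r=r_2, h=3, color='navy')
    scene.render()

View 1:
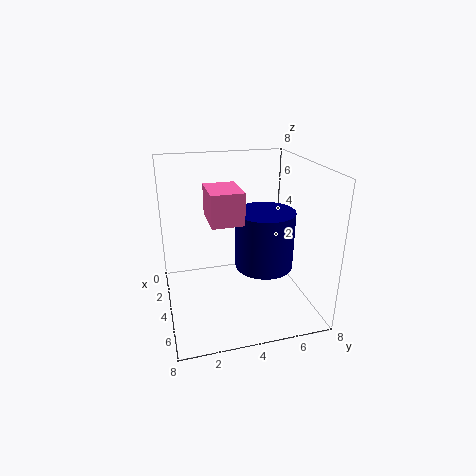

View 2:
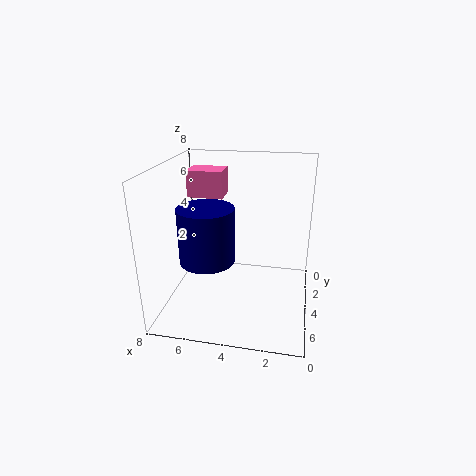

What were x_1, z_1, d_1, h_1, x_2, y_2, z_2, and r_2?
x_1 = 5
z_1 = 6
d_1 = 1.5
h_1 = 1.5
x_2 = 5.5
y_2 = 5
z_2 = 3
r_2 = 1.5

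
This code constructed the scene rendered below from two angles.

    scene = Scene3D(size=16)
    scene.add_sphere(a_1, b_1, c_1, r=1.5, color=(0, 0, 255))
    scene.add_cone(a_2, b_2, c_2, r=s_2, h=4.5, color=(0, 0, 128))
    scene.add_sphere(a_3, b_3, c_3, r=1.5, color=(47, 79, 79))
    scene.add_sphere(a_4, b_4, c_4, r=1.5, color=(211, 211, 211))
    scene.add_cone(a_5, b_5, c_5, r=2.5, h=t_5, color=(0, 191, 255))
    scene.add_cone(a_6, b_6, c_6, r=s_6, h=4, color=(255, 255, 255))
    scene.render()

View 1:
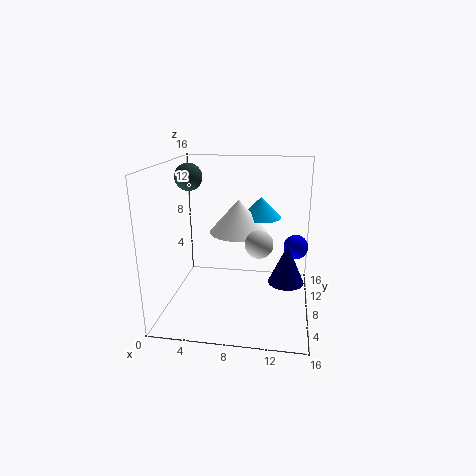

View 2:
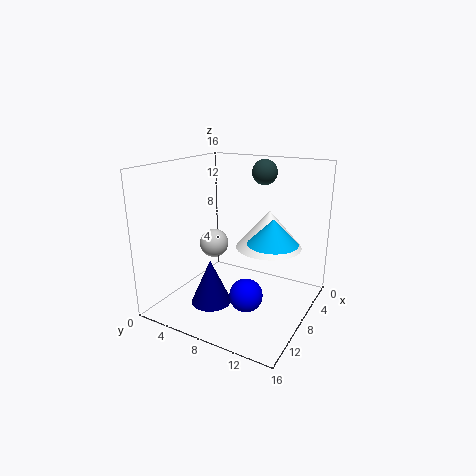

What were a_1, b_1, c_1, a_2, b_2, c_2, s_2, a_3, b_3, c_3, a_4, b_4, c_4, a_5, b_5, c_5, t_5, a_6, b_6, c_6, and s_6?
a_1 = 14.5, b_1 = 12.5, c_1 = 5.5, a_2 = 13.5, b_2 = 8, c_2 = 3, s_2 = 2, a_3 = 2.5, b_3 = 8.5, c_3 = 14.5, a_4 = 10.5, b_4 = 6.5, c_4 = 8, a_5 = 10, b_5 = 13, c_5 = 9, t_5 = 2.5, a_6 = 7.5, b_6 = 11.5, c_6 = 7.5, s_6 = 3.5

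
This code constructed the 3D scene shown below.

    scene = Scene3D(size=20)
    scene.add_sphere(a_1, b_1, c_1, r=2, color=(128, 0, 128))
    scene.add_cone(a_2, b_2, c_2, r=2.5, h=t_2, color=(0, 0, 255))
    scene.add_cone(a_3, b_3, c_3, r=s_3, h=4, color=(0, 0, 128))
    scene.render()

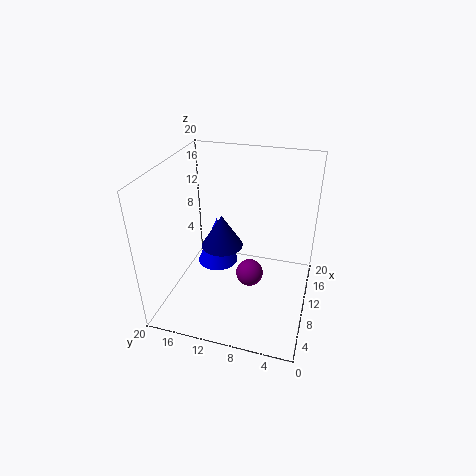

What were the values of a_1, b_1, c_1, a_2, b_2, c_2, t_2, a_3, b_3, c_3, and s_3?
a_1 = 11, b_1 = 8.5, c_1 = 3.5, a_2 = 6, b_2 = 11.5, c_2 = 9, t_2 = 6, a_3 = 5, b_3 = 10.5, c_3 = 12, s_3 = 2.5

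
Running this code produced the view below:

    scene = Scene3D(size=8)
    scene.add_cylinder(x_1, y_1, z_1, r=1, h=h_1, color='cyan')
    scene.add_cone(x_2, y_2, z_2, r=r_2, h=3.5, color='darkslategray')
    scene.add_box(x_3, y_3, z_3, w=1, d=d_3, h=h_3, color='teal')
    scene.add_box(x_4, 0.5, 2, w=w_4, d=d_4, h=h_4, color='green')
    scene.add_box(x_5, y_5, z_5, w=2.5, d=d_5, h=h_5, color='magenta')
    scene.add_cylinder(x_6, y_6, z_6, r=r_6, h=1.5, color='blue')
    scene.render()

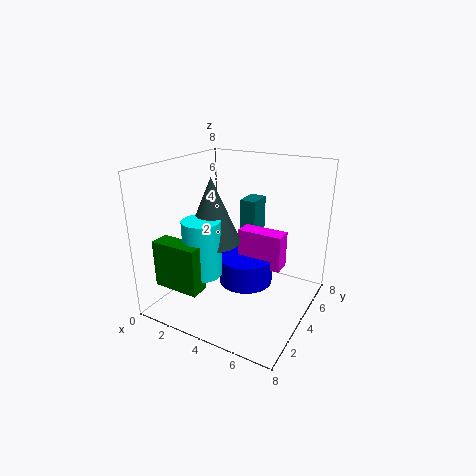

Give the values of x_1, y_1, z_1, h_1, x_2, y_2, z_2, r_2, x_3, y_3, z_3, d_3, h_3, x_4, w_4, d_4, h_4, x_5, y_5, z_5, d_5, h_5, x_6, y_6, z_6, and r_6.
x_1 = 3
y_1 = 2
z_1 = 2.5
h_1 = 3
x_2 = 3
y_2 = 3
z_2 = 4
r_2 = 1.5
x_3 = 3
y_3 = 6
z_3 = 3.5
d_3 = 1.5
h_3 = 2
x_4 = 1
w_4 = 2.5
d_4 = 1
h_4 = 2.5
x_5 = 4
y_5 = 4
z_5 = 2.5
d_5 = 1
h_5 = 2
x_6 = 4.5
y_6 = 4
z_6 = 1.5
r_6 = 1.5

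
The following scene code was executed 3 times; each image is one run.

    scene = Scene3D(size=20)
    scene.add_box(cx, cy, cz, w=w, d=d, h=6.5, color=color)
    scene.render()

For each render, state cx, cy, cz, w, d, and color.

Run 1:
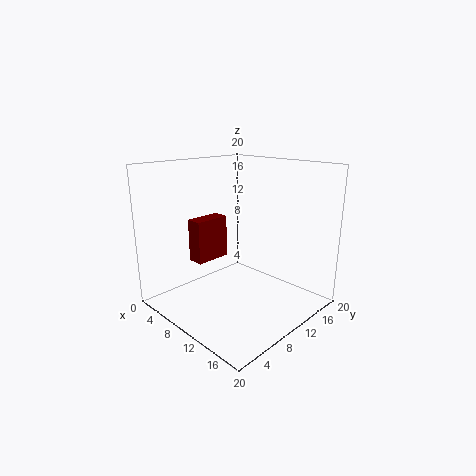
cx = 2; cy = 7.5; cz = 5; w = 2.5; d = 5.5; color = 'maroon'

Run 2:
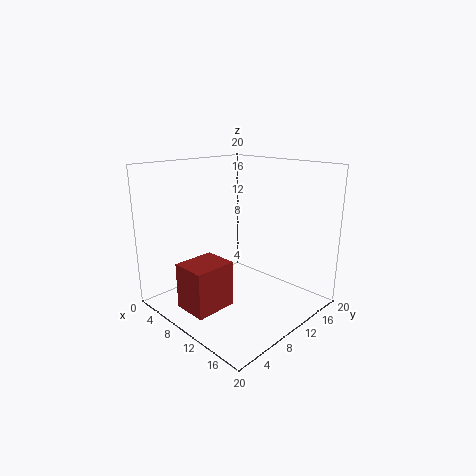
cx = 5.5; cy = 2.5; cz = 0.5; w = 5; d = 6; color = 'brown'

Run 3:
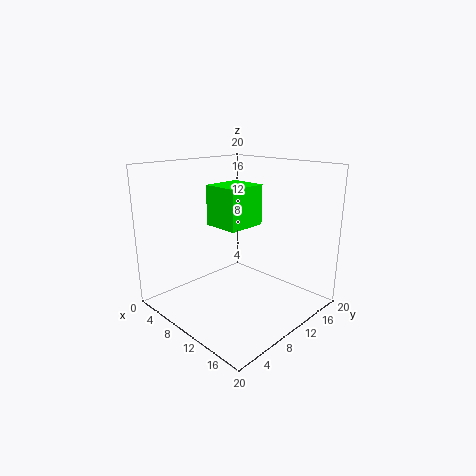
cx = 1; cy = 12; cz = 9.5; w = 6; d = 6.5; color = 'lime'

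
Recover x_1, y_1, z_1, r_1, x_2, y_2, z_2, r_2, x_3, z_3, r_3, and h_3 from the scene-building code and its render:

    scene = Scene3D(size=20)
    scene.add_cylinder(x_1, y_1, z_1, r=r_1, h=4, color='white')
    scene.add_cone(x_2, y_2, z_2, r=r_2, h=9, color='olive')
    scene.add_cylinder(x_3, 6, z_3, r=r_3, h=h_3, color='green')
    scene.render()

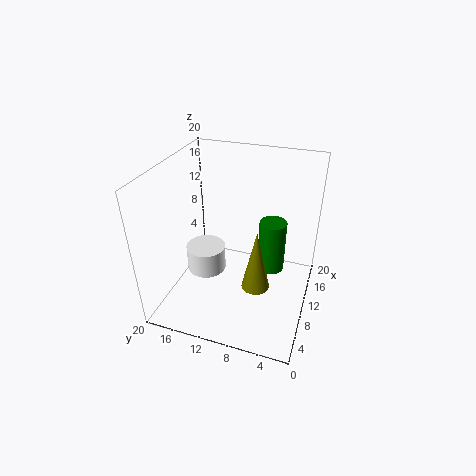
x_1 = 12
y_1 = 16
z_1 = 2
r_1 = 3
x_2 = 9
y_2 = 7
z_2 = 3
r_2 = 2
x_3 = 14
z_3 = 3
r_3 = 2
h_3 = 8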